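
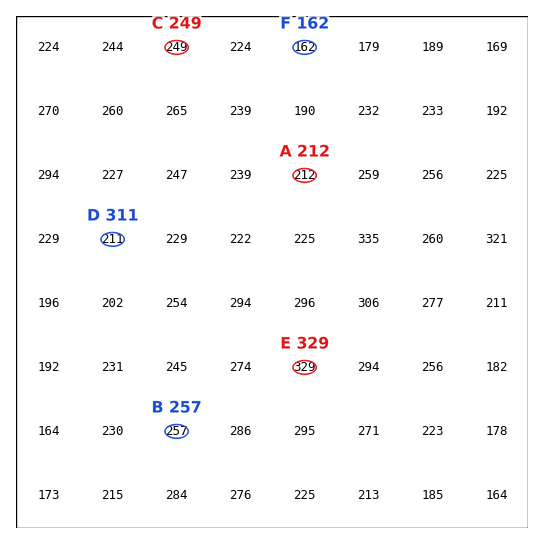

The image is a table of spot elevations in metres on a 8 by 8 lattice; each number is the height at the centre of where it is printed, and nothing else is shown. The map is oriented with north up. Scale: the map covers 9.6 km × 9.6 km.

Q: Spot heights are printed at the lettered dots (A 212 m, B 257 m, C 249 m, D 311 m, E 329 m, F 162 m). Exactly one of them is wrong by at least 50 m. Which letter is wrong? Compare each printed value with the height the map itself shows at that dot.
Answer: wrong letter D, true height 211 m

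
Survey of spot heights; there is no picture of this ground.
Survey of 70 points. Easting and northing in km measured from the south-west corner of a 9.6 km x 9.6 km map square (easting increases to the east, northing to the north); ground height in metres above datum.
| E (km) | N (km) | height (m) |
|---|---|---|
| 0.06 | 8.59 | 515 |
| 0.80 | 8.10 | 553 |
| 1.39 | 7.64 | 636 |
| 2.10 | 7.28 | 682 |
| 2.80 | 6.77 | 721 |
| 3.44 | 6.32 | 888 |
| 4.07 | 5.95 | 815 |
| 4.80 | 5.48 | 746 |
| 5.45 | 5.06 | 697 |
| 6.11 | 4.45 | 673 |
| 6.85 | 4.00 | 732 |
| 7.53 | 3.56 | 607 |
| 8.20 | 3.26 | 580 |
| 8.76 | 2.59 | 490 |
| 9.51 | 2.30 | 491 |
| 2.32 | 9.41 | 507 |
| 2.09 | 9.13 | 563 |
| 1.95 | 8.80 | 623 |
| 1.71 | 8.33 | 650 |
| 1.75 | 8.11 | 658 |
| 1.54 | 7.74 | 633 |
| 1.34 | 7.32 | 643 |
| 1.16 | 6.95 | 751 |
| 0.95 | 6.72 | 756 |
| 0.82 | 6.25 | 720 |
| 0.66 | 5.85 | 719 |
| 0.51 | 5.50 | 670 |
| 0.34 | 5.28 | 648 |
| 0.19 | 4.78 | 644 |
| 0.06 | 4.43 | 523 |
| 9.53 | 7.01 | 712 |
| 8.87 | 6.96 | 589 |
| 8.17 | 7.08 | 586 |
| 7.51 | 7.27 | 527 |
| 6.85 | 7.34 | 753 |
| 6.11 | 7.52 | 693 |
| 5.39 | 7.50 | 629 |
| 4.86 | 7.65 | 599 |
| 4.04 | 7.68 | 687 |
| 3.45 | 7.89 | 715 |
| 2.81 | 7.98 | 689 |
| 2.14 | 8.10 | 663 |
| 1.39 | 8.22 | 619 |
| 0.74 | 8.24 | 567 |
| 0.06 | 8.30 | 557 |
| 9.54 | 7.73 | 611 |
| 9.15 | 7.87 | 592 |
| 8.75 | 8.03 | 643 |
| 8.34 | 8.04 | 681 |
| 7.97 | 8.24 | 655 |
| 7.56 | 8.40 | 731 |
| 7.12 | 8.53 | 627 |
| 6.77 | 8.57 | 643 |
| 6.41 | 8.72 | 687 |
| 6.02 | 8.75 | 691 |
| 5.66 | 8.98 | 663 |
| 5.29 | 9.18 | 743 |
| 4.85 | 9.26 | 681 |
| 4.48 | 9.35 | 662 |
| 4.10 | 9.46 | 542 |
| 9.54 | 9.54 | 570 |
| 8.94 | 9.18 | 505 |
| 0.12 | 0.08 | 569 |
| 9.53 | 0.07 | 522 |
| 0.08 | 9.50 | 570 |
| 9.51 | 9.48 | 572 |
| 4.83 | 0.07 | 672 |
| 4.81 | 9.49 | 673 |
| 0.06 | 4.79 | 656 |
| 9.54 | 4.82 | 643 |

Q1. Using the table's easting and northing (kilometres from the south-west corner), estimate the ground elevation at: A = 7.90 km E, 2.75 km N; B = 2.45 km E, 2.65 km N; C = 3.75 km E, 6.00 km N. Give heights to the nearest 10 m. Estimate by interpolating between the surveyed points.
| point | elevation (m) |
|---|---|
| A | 610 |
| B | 690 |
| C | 810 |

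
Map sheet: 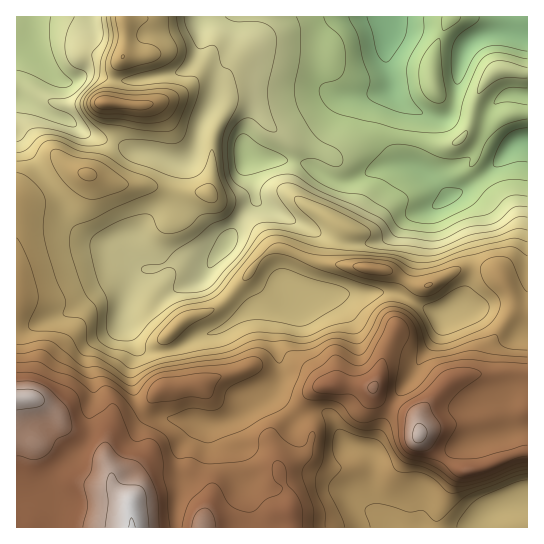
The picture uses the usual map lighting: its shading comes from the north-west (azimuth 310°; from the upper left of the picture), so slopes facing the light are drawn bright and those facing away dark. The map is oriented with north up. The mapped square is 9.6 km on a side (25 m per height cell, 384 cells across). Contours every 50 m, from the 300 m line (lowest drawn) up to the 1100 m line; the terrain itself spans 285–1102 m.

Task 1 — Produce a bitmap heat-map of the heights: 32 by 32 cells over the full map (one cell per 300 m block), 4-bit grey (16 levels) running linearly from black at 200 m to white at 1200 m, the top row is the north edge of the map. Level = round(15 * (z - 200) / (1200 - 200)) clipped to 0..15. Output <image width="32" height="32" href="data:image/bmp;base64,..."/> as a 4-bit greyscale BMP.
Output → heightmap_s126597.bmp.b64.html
<image width="32" height="32" href="data:image/bmp;base64,Qk12AgAAAAAAAHYAAAAoAAAAIAAAACAAAAABAAQAAAAAAAACAAATCwAAEwsAABAAAAAAAAAAAAAAABEREQAiIiIAMzMzAERERABVVVUAZmZmAHd3dwCIiIgAmZmZAKqqqgC7u7sAzMzMAN3d3QDu7u4A////AMzMzd3LvMu7zLqYiIiId3fMzM3dy7zLu8upmIiIiId3y8zN3cu7u7u7qZiJmJqYh8zMzdzLu7u7u6mZmZmry6nMy8zMy6qqq7upmZm7u7u7zMzMy7uqqqu6qZmazcu7u8zMvLuqqZmqqqqaq83Lu7vdzLu6qqqpmaqqq7vMy7u73cu7qru7qpmau7zLq8u7u8u6qpiqq6qpmru7y6q8u7uqqZh3eImZqpmquruqqrqqmZiHZnd3eImImZmrqYmZmYiIdmZoh3d3d3iIm6h3iJiYh3ZWZnh3d3d3d5qYd3iZmId2VWVmd3d3d3d4iId4mZiHZlVVVVd3d3d4iImYiJiId2ZVVVVVd3eIiZh3eIiYiHdmVVVVRWeHd3dmVVZ3h4h3ZmZmZVRWZmZ2ZEREVWaId3dmZmZlVVVmZVQzM0RViHd3d2ZndlVWZURDMyIzRId4iId2Z2VEVUQzMzIiMzN3iIh2ZlZkREREQzMiMzIjZ3d3ZmZmZDREREMzMzMzIlZlVmZmZmREREQzMzM0MyJVRWd4h2ZlRURDMzMyI0MzRFV5mZh2VVVEMzMiIzNDM0REaHd3dlVVRDMyIiMyNDNERFZ3dmZVVUQzMyIjMjREM0VWiIdlVVVEMzIiIzIjMzRFVoh3ZVVVRDMyESIyIiI0RVaId1VVVUQzMhEiMyIi"/>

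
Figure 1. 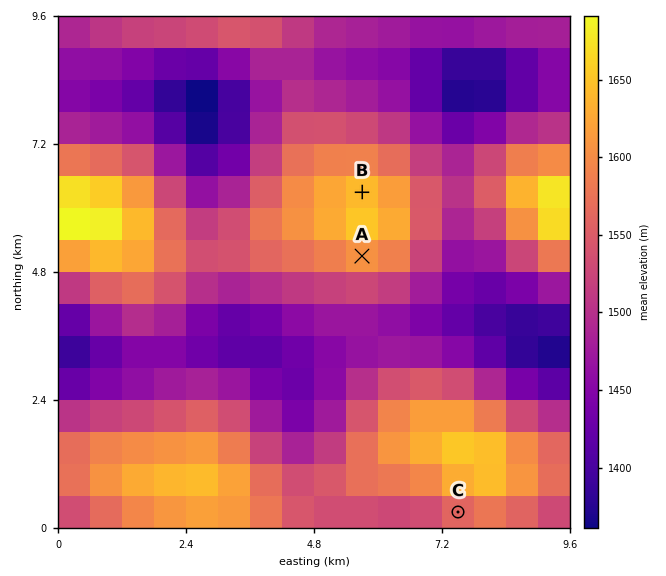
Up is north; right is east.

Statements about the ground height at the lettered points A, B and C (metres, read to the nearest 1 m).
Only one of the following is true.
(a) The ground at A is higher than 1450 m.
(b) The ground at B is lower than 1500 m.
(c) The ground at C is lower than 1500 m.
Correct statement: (a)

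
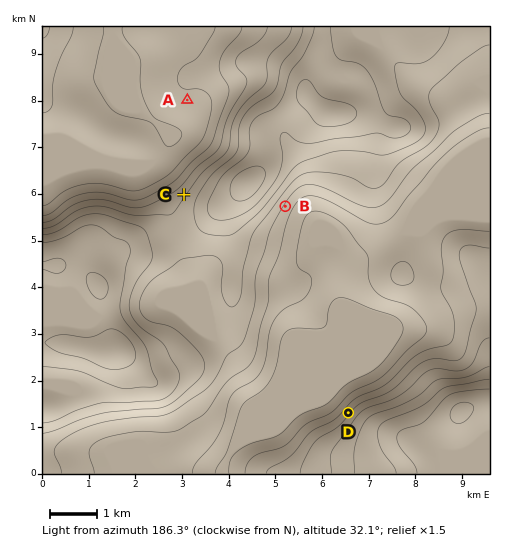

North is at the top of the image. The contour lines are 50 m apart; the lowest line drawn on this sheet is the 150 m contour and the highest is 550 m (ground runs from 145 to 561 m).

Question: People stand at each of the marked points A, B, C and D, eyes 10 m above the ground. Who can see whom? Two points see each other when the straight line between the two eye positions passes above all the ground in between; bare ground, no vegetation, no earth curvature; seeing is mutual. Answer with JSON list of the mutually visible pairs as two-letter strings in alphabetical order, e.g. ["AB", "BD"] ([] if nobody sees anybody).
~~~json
["AC", "BD"]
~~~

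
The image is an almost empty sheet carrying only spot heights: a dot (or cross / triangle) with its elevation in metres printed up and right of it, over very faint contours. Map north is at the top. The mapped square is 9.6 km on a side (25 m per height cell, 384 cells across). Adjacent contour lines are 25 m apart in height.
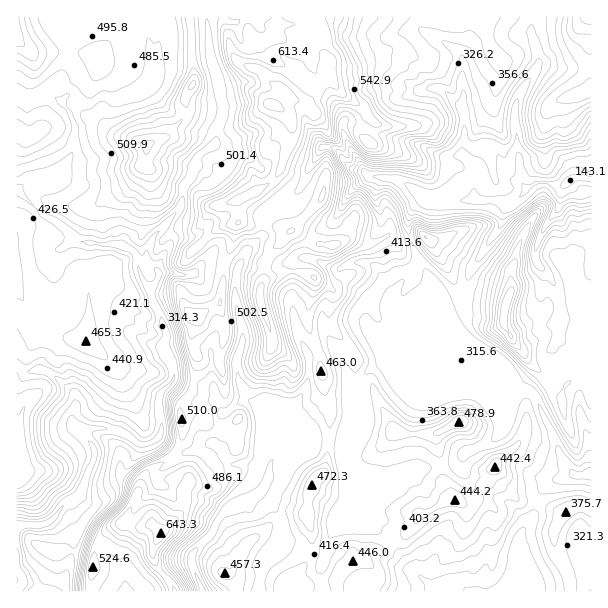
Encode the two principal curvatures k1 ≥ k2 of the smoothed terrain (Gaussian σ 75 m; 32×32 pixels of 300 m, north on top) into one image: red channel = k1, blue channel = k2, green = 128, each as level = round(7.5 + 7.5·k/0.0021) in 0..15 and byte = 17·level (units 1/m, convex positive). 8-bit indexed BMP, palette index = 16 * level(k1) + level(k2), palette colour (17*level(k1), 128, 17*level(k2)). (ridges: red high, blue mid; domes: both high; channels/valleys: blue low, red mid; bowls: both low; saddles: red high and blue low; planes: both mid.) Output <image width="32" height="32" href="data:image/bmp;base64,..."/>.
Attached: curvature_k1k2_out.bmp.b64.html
<image width="32" height="32" href="data:image/bmp;base64,Qk02CAAAAAAAADYEAAAoAAAAIAAAACAAAAABAAgAAAAAAAAEAAATCwAAEwsAAAABAAAAAAAAAIAAABGAAAAigAAAM4AAAESAAABVgAAAZoAAAHeAAACIgAAAmYAAAKqAAAC7gAAAzIAAAN2AAADugAAA/4AAAACAEQARgBEAIoARADOAEQBEgBEAVYARAGaAEQB3gBEAiIARAJmAEQCqgBEAu4ARAMyAEQDdgBEA7oARAP+AEQAAgCIAEYAiACKAIgAzgCIARIAiAFWAIgBmgCIAd4AiAIiAIgCZgCIAqoAiALuAIgDMgCIA3YAiAO6AIgD/gCIAAIAzABGAMwAigDMAM4AzAESAMwBVgDMAZoAzAHeAMwCIgDMAmYAzAKqAMwC7gDMAzIAzAN2AMwDugDMA/4AzAACARAARgEQAIoBEADOARABEgEQAVYBEAGaARAB3gEQAiIBEAJmARACqgEQAu4BEAMyARADdgEQA7oBEAP+ARAAAgFUAEYBVACKAVQAzgFUARIBVAFWAVQBmgFUAd4BVAIiAVQCZgFUAqoBVALuAVQDMgFUA3YBVAO6AVQD/gFUAAIBmABGAZgAigGYAM4BmAESAZgBVgGYAZoBmAHeAZgCIgGYAmYBmAKqAZgC7gGYAzIBmAN2AZgDugGYA/4BmAACAdwARgHcAIoB3ADOAdwBEgHcAVYB3AGaAdwB3gHcAiIB3AJmAdwCqgHcAu4B3AMyAdwDdgHcA7oB3AP+AdwAAgIgAEYCIACKAiAAzgIgARICIAFWAiABmgIgAd4CIAIiAiACZgIgAqoCIALuAiADMgIgA3YCIAO6AiAD/gIgAAICZABGAmQAigJkAM4CZAESAmQBVgJkAZoCZAHeAmQCIgJkAmYCZAKqAmQC7gJkAzICZAN2AmQDugJkA/4CZAACAqgARgKoAIoCqADOAqgBEgKoAVYCqAGaAqgB3gKoAiICqAJmAqgCqgKoAu4CqAMyAqgDdgKoA7oCqAP+AqgAAgLsAEYC7ACKAuwAzgLsARIC7AFWAuwBmgLsAd4C7AIiAuwCZgLsAqoC7ALuAuwDMgLsA3YC7AO6AuwD/gLsAAIDMABGAzAAigMwAM4DMAESAzABVgMwAZoDMAHeAzACIgMwAmYDMAKqAzAC7gMwAzIDMAN2AzADugMwA/4DMAACA3QARgN0AIoDdADOA3QBEgN0AVYDdAGaA3QB3gN0AiIDdAJmA3QCqgN0Au4DdAMyA3QDdgN0A7oDdAP+A3QAAgO4AEYDuACKA7gAzgO4ARIDuAFWA7gBmgO4Ad4DuAIiA7gCZgO4AqoDuALuA7gDMgO4A3YDuAO6A7gD/gO4AAID/ABGA/wAigP8AM4D/AESA/wBVgP8AZoD/AHeA/wCIgP8AmYD/AKqA/wC7gP8AzID/AN2A/wDugP8A/4D/AIOXcsXWhoZ098WQxqeEqJiWtoaXqIaGhnaGloaHdqeGk5eVkfiGdPbCYMa5p3WGl5WVuKeWdXaXh4eXhoaGt4a0yKeQ9oR09qRhkZe3lnWGtoSol6amhnanh5d1haiWhqCBloHm+bfI+ceSlJe4lZbXdIV2dqendZeXp4WEuJZ1hraBhYDF1riWxpZydXWVp8d0h4eHl7i2pqeXlpSm2Me4l4WAlmD3hYTHpraEhoaW15WGh4eGhpe4poaXhoWGl6nIyJOUtdXmlrmWl6aGdoXZx4WHh3Z2pnWWyKZ1hoSCp5aWpnHIkaTllIaFpoWHhoTEhpeXdna2ZITItYeHkrbHdXaFpLWBgJHWdYa4hYd3drZ1hri3xtd0pIKlqJTFpcdldYSVhaelofinlcmEd4aGt4V1x6aFtfrYlHXIgPiUt7eWc5eYp4PT54alo3R1hJe3dYXHdXaEk6SGhqSk15SGyKN0l5iXloDkhdaBlYW1lLeFppZ2h4eGhoeGg8anloSClpenqKi4kNW255DopueytpWmdYeHh4eHdnLmloeXl5aXqKeHh4Vw95XXgLb5o6SEt5WGh4eIh4WB5tZ1h4eHmJeYl4aGl3D3lteAtfdxppaWdYeHh4eGpNf4hIaGmJeHd4eXh5ejgfnH14D3pYKmpnR2h4eHh4aFtuZ0l4aYh3eHh4eHuIDG13XmkPhzY8a2lnV2h4d2loWW+ZOGloeHh4eImJiVgrKhhNaQ58W1+pO2pnZ2hpS2g5b3k4Onh5d2hpinuZOFo/mTtnG2pXORs4GDhqaB15eBhfeQppiHl4eVg4JylZSUtcWElIPHp8Xo6LW4svb4yJaA1/Kzp6iYlYOYmIaXpoGWprbZpKe4lYLHtrWx1YTX+MKj+JCmuIWmp6inloaopYHo58aFhHbXxMLG1pVjc4KBgnCz9aKVhYZ3doaWl7enkJV0t9imhKbooYKigIOVh4aol4GwYpWHhnWHh5a4yZdyloWVlNeWkvqAcIGk56WHhpeGlcmFlZiHhoWGdabIlZaDdnS4p8dwwJD5+NaSknOGhZSUtYSUp6iYhJe2uajIp4WFlZSWx5H3sNe1xNbJk6a3srbIuZSHmJaVl4WGh6XHloOmuKem2KRx56aWqLmSlsiAp7iXhIWFdYaFdXV1lfeVc4XIqJemtOalZIR0pIKWt4KTuLjHhpaGh5iIh3Z057VxpbWnhoa4l4Z2hoaWhJenp4CWhpeWqIaHiIiIdnXWgqP4poWHhsmXlZeXl5iEh6iopXSGlreWhoeIh4d3ddeC1pWGhoeHtnV2hoeHhYWGp4aEhpeXpnV3h4eHh4eF14K1lYWHh4emh4aXhoaXl4eXh4WGl6g="/>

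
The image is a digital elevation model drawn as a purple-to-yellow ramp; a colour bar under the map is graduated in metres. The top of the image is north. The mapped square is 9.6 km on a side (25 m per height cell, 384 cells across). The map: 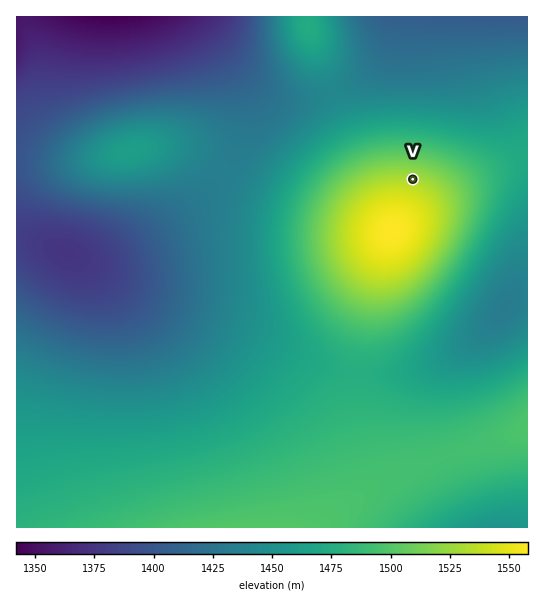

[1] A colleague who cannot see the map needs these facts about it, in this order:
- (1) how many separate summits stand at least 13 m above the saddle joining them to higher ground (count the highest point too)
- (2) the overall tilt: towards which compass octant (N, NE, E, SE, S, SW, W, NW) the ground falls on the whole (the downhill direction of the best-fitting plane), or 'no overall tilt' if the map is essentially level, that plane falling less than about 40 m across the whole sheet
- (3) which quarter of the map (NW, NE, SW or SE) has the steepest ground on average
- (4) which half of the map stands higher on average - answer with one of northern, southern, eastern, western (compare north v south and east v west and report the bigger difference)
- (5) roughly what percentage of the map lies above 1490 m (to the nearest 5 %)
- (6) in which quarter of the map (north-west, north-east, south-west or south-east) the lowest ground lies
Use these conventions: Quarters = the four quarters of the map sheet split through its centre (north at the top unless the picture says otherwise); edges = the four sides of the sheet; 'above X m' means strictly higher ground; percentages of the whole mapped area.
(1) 4 summits rise at least 13 m above their surroundings.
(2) On the whole the ground falls towards the north-west.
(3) The north-east quarter is the steepest part of the map.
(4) Taken as a whole, the eastern half is higher than the western.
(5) Roughly 20 % of the ground is higher than 1490 m.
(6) Look to the north-west quarter for the lowest ground.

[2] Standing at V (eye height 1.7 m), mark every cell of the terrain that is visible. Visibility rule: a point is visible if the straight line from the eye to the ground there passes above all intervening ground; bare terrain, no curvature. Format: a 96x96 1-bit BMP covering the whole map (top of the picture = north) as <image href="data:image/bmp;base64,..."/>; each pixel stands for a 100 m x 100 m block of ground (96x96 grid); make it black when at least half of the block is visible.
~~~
<image width="96" height="96" href="data:image/bmp;base64,Qk2+BAAAAAAAAD4AAAAoAAAAYAAAAGAAAAABAAEAAAAAAIAEAAATCwAAEwsAAAIAAAAAAAAA////AAAAAAAAAAAAAAAAAAAAAAAAAAAAAAAAAAAAAAAAAAAAAAAAAAAAAAAAAAAAAAAAAAAAAAAAAAAAAAAAAAAAAAAAAAAAAAAAAAAAAAAAAAAAAAAAAAAAAAAAAAAAAAAAAAAAAAAAAAAAAAAAAAAAAAAAAAAAAAAAAAAAAAAAAAAAAAAAAAAAAAAAAAAAAAAAAAAAAAAAAAAAAAAAAAAAAAAAAAAAAAAAAAAAAAAAAAAAAAAAAAAAAAAAAAAAAAAAAAAAAAAAAAAAAAAAAAAAAAAAAAAAAAAAAAAAAAAAAAAAAAAAAAAAAAAAAAAAAAAAAAAAAAAAAAAAAAAAAAAAAAAAAAAAAAAAAAAAAAAAAAAAAAAAAAAAAAAAAAAAAAAAAAAAAAAAAAAAAAAAAAAAAAAAAAAAAAAAAAAAAAAAAAAAAAAAAAAAAAAAAAAAAAAAAAAAAAAAAAAAAAAAAAAAAAAAAAAAAAAAAAAAAAAAAAAAAAAAAAAAAAAAAAAAAAAAAAAAAAAAAAAAAAAAAAAAAAAAAAAAAAAAAAAAAAAAAAAAAAAAAAAAAAAAAAAAAAAAAAAAAAAAAAAAAAAAAAAAAAAAAAAAAAAAAAAAAAAAAAAAAAAAAAAAAAAAAAAAAAAAAAAAAAAAAAAAAAAAAAAAAAAAAAAAAAAAAAAAAAAAAAAAAAAAAAAAAAAAAAAAAAAAAAAAAAAAAAAAAAAAAAAAAAAAAAAAAAAAAAAAAAAAAAAAAAAAAAAAAAAAAAAAAAAAAAAAAAAAAAAAAAAAAAAAAAAAAAAAAAAAAAAAAAAAAAAAAAAAAAAAAAAAAAAAAAAAAAAAAAAAAAAAAAAAAAAAAAAAAAAAAAAAAAAAAAAAAAAAAAAAAAAAAAAAAAAAAAAAAAAAAAAAAAAAAAAAAAAAAAAAAAAAAAAAAAAAAAAAAAAAAAAAAAAAAAAAAAAAAAAAAAAAAAAAAAAAAAAAAAAAAAAAAAAAAAAAAAAAAAAAAAAAAAAAAABAAAAAAAAAAAAAAADwAAAAAAAAAAAAAAH4AAAAAAAAAAAAAAH8AAAAAAAAAAAAAAD8AAAAAAAAAAAAAAD+AAAAAAAAAAAAAAB+AAMAAAAAAAAAAAAcAH8AAAAAAAAAAAAA//8AAAAAAAAAAAAB//8AAAAAAAAAAAAB//8AAAAAAAAAAAAB//8AAAAAAAAAAAAD//8AAAAAAAAAAAAD//8AAAAAAAAAAAAH//8AAAAAAAAAAAAP//8AAAAAAAAAAAAf//8AAAAAAAAAAAA///8AAAAAAAAAAAD///8AAAAAAAAAAAP///8AAAAAAAAB//////8AAAAAAAAP//////8AAAAAAAA///////8AAAAAAAD///////8AAAAAAAD///////8AAAAAAAB///////8AAAAAAAA///////8AAAAAAAA///////8AAAAAAAAf//////8AAAAAAAAP//////8AAAAAAAAP//////8AAAAAAAAH//////8AAAAAAAAH//////8AAAAAAAAD//////8="/>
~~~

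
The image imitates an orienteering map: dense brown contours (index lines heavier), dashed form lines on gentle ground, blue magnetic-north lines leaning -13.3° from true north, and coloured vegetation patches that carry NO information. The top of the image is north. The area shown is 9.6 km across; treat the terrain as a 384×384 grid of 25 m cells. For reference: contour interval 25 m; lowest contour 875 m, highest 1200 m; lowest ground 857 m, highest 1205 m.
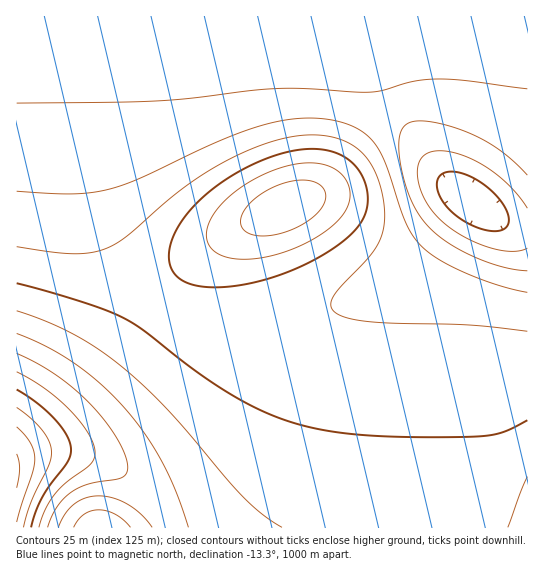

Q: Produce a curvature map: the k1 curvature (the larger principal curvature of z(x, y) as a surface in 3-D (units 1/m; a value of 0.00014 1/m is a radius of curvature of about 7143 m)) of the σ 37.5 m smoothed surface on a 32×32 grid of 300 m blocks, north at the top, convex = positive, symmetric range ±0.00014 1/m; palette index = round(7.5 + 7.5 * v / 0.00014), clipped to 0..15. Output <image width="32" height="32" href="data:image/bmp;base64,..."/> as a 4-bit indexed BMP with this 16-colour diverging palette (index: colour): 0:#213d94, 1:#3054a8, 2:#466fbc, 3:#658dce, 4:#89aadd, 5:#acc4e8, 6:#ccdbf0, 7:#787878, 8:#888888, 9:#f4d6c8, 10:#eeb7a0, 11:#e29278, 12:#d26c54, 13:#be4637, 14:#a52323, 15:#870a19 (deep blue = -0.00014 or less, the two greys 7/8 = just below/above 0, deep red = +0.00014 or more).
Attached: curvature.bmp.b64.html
<image width="32" height="32" href="data:image/bmp;base64,Qk12AgAAAAAAAHYAAAAoAAAAIAAAACAAAAABAAQAAAAAAAACAAATCwAAEwsAABAAAAAAAAAAlD0hAKhUMAC8b0YAzo1lAN2qiQDoxKwA8NvMAHh4eACIiIgAyNb0AKC37gB4kuIAVGzSADdGvgAjI6UAGQqHALQyIl3+mIiIiIiIiIiIiIjYQzbP+4iIiIiIiIiIiIiI/amu/9mIiIiIiIiIiIiIiP////2oiIiIiIiIiIiIiIj////aiIiIiIiIiIiIiIiIzd3LmIiIiIiIiIiIiIiIiKqqmYiIiIiIiIiIiIiIiIiZmZiIiIiIiIiIiIiIiIiImZmIiIiIiIiIiIiIiIiIiJmIiIiIh3d3d3d3eIiIiIiYiIiIh3d3d3d3d3d3iIiIiIiIiId3d3d3d3d3eIiIiIiIiIiIh3d3d3d3d4iIiJmIiIiIiIiIiIiId3iIiJqqiIiIiJmYiIiIiIiIiJq7u4iIiImZmZmYiIiIiJm8zLqIeIiJqru6qZiIiImr3duYh3d4iaq83cupmZmbzeyod4d3eIiave/+26mqve24ZmeHd3eImazf///szN7aZFVnh3d3iIiave///+7slkRFaYd3d3iIiZq97//+yXVUVpyHd3d4iIiJmaze7bqHZnvdiHd3d4iIiImavMzLqZrO3Ih3d3d4iIiImau7u7vN3cqIh3d3eIiIiJmZmqq7zMupiIh3d3eIiIiIiIiZq7qpiIiIh3d3iIiIiIiIiJmZiIiIiIh3d4iIiIh3d4iIiIiIiIiIh3eIiIiHd3iIiIiIiIiIiIiIiIiIiIiIiIiIiIiIiIiIiIiIiIiIiIiIiIiI"/>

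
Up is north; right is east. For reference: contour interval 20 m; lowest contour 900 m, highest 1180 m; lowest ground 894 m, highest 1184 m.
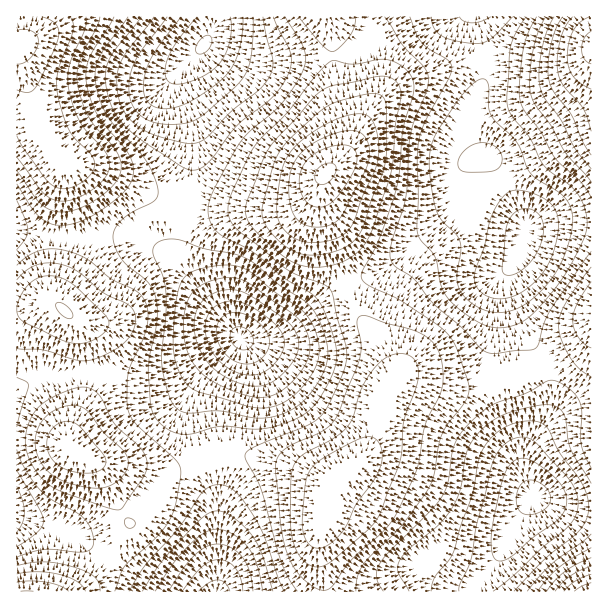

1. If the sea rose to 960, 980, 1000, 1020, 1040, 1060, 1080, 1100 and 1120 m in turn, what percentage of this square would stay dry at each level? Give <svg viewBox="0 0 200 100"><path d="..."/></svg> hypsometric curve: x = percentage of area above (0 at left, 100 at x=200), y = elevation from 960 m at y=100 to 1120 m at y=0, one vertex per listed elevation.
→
<svg viewBox="0 0 200 100"><path d="M187 100l-13-12-19-13-20-13-24-12-30-12-28-13-19-13-16-12"/></svg>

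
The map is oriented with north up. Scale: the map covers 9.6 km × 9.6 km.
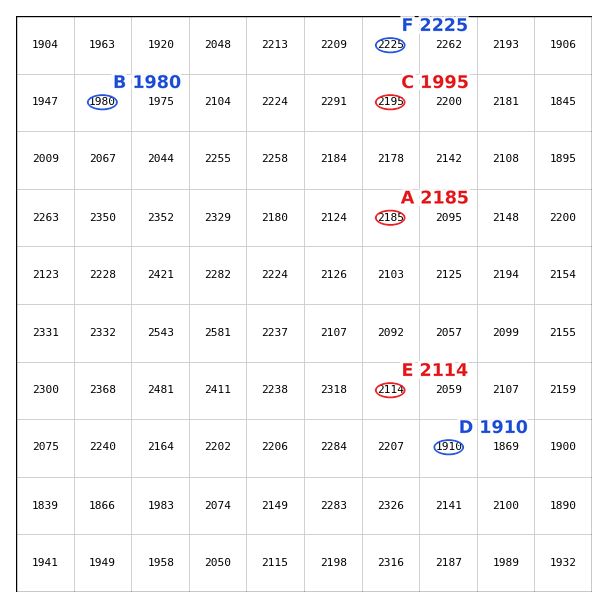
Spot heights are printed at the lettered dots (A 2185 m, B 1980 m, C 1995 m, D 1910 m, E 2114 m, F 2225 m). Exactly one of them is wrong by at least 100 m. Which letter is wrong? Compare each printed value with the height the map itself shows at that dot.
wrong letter C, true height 2195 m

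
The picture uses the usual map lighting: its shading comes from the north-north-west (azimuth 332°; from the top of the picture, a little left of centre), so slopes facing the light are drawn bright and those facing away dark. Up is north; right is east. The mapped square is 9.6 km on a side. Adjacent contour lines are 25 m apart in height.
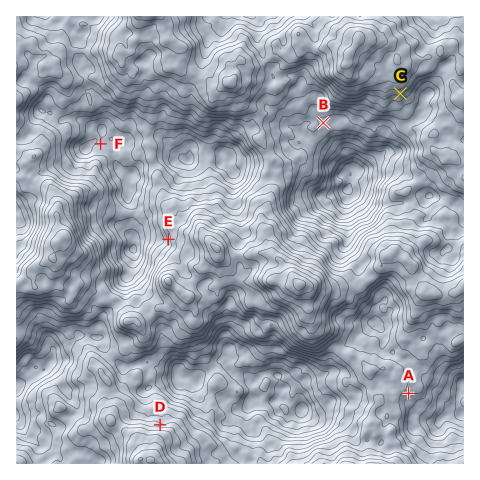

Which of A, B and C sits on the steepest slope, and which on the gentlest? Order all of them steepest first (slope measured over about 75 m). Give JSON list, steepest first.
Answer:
["C", "A", "B"]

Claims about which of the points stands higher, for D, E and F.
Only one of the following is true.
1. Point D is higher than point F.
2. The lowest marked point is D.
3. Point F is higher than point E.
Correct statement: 1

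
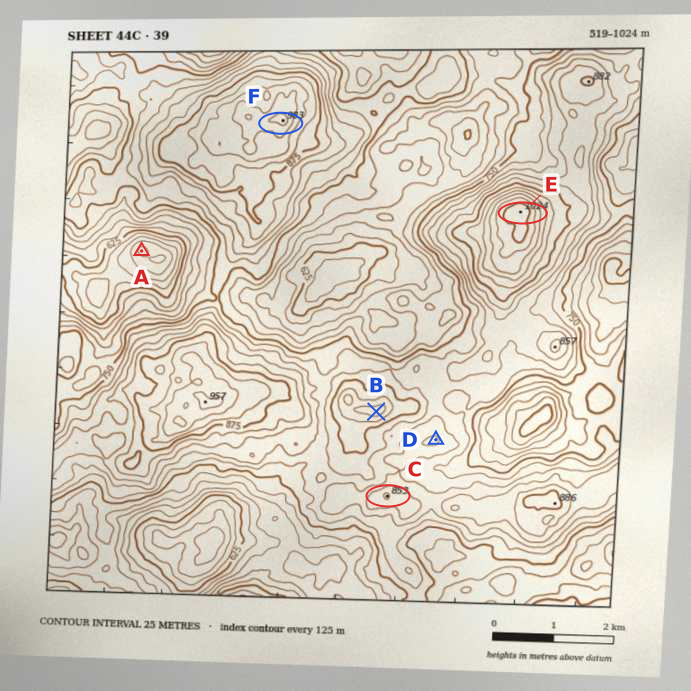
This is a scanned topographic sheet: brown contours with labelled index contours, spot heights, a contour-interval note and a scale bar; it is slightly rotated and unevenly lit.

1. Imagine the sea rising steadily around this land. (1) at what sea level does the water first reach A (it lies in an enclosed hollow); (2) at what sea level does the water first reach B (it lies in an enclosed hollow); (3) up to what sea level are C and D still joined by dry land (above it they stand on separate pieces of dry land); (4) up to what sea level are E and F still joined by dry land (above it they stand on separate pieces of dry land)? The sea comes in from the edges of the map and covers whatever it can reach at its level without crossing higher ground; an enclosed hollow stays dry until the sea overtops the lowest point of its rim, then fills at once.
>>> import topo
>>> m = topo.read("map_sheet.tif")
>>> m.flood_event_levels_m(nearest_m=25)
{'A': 625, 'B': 775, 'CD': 800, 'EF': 750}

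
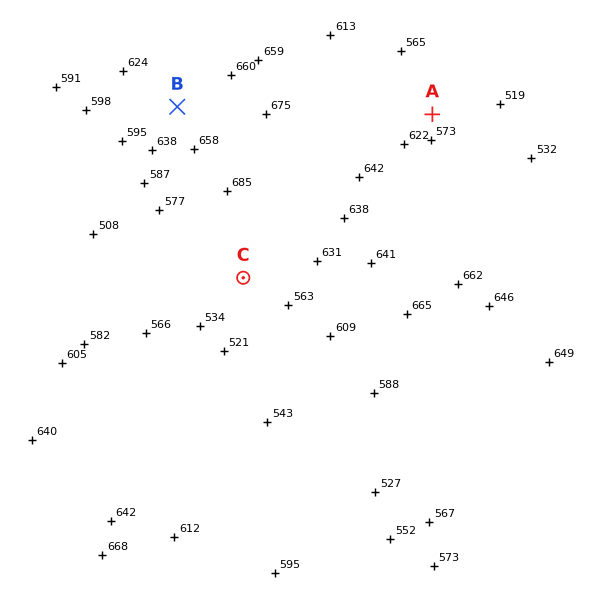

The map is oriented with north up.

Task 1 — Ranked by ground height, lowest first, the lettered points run A C B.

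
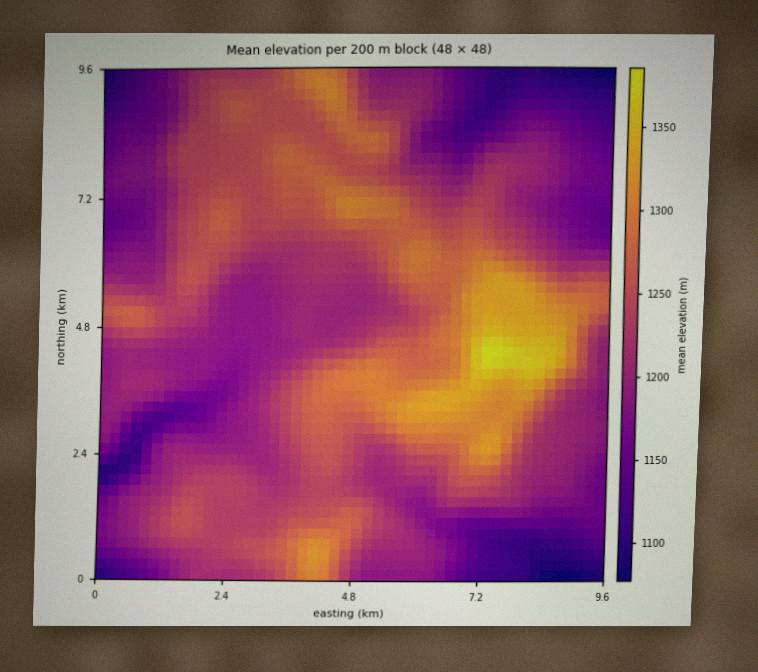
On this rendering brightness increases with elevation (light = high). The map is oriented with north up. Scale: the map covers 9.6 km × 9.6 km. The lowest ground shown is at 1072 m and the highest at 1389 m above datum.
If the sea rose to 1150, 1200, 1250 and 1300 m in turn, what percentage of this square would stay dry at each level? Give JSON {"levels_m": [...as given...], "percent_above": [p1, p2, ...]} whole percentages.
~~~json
{"levels_m": [1150, 1200, 1250, 1300], "percent_above": [89, 64, 32, 10]}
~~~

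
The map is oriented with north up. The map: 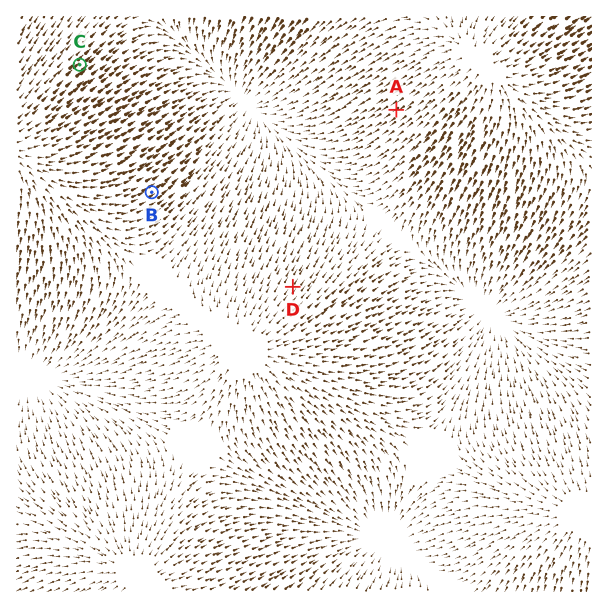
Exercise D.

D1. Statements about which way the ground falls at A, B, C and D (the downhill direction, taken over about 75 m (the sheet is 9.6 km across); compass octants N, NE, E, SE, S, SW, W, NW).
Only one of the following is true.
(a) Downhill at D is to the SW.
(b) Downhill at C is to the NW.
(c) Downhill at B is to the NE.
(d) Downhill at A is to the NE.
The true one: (c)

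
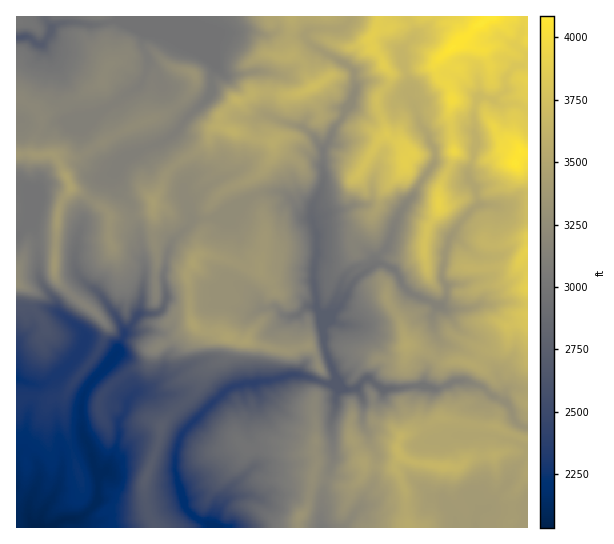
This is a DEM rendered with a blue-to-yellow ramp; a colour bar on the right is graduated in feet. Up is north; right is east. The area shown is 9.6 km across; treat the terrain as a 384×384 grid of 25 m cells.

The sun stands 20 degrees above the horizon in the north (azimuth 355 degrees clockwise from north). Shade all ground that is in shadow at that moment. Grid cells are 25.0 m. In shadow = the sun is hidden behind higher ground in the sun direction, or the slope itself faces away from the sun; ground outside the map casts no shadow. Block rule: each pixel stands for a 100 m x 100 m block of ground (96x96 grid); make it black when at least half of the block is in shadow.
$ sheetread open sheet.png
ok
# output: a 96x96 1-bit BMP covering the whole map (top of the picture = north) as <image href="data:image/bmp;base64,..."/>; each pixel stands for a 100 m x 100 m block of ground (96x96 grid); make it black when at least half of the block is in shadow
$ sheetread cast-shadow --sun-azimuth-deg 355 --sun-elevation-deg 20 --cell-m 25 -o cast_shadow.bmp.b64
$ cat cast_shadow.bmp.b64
<image width="96" height="96" href="data:image/bmp;base64,Qk2+BAAAAAAAAD4AAAAoAAAAYAAAAGAAAAABAAEAAAAAAIAEAAATCwAAEwsAAAIAAAAAAAAA////AAAAAAAAAAAAAQAAAAAAAAAAAAAAAcAAAAAAAAAAAAAAEAAAAAAAAAAAAAAAAAAAAAAAAAAAAAAAAAAAAAAAAAAAAAAAAAAAAAAAAAAAAAAAAAAAAAAAAAAAAAAAAAAAAAAAAAAAAAAAAAAAAAAAAAAAAAAAAAAAAAAAAAAAAAAAAAAAAAAAAAAAAAAAAAAAAAAAAAAAAAAAAAAAAAAAAAAAAAAAAAAAAAAAAAAAAAAAAAAAAAAAAAAAAAAAAAAAAAAAAAAAAAAAAAAAAAAAAAAAAAAAAAAAAAAAAAAAAAAAAAAAAAAAAAAAAAABAAAAAAAAAAAAAAAAwAAAAAAAAAAAAAAA4AAAAAAAAAAAAAAAMAAAAAAAAAAAAAAAGAAAAAAAAAAAAAAACAAAAAAAAAAAAAAAAAAAAAYAAAAAAAAAA/wAQw/3gQAAAAAAAf/54f///wAAAABgAP//wOAI/gAAAABwAf//gHAAOAAAAAD////+AAAAAAAAAEH////+AAAAAAAAAOP7///mAAAAAAAAAOAI//wAAAAAAAAAA/AAH4AAAAAAAAAAD/AAAAAAAAAAAAAAH+gAAAAAAAAAAAAAP8gAAAAAAAAAAAAAfwwAAAAAAAAAAAAA/hgAAAAAAAAAAABx/DLgAAA4AAAAAAD/8DJgAAAAAAAAAAD/4GAAAAAAAAADAAD7wAAAAAAAAAAPAADDgAAAAAAAAAAcAAADAgAAAAAAAAAMAAAAAAAAAAAAAAAAQAAAAAAAAAAAAAAAAAAAAAAAAAAAAAAAAAAAAAAAAAAAAAIAAAAAAAAAAAAAAAAAAAAAAAAAAAAAAAAAAAAAAAAAAAAAAAAAAAAAAAAAAAAAAAAAAAAAAAAAAAAAAAAAAAAAAAAAAAAAAAAAAAAAAAAAAAAAAAAAgAAAAAAAAAAAAAABwAAAAAAAAAAAAAAAwAAAAAAAAAAAAAAAAAAAAAAAAAAAAQDAAAAAAAAAAAAAA8fgAAAAAAAAAAAAAwfgAAAAAAAAAAAAAwHgAAAAAAAAAAAAAAHwAAAAAAAAAAAAAAAwAAAAAAAAAAAAAAAYAAAAAAAAAAAAAAAIAACYAAAAAAAAAAAMMAAAAAAAAAAAAAAAIAAAAAAAAAAAAAAAAAAAAAAAAAAAAAAAAAAAAAAAAAAAAAAAAAAAAAAAAAAAAAAAAAAAAAAAAAABgAAAAAAAAAAAAAAAMAAAAAAAAAAAAAAAEAAAAAAAAAAAAAAAAAAAAAAAAAAAAAAAAAAAAAAAAAAAAAAADAAAAAAAAAAAAAAAAAAAAAAAAAAAAAAAAAAAAAAAAAAAAAAAAAAAAAAAAAAAAAAAAAAAAAAAAAAAAAAAAAAAAAAAAAAAAAAAAAAAAAAAAAAAAAAAAcAAAAAAAAAAAAAABsAAAAAAAAAAAAAADkAAAAAAAAAAAAAAEgAAAAAAAAAAAAAAAAAAAAAYAAAAAAAAAAAAAADwAAAAAAAAAAAAAADgAAAAAAAAAAAAAAABAAAAAAAAAAAAAAAB/wAAAAAAAAAAAAA="/>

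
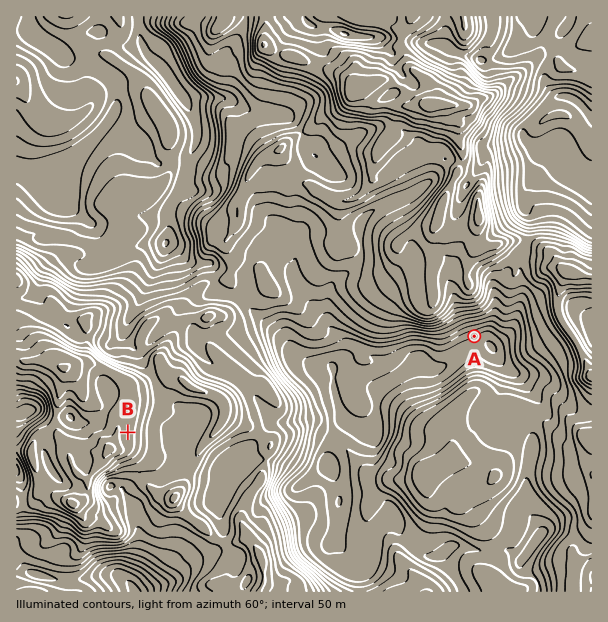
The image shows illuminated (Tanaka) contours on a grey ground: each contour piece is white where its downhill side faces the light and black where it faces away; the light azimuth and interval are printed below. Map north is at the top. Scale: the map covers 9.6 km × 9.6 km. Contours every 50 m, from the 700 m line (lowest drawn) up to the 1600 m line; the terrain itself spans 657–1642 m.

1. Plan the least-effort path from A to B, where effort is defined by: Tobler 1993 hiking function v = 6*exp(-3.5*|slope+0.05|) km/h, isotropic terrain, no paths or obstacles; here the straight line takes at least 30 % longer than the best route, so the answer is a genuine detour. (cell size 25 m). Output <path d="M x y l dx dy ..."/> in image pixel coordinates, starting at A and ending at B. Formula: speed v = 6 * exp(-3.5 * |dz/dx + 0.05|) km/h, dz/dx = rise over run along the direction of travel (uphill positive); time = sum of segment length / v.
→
<path d="M474 336l-30 15-7 0-15-7-47 0-48-24-25 0-15-8-39 0-15-7-23 0-18 9-18 18-3 1-19 20-2 3 0 42-12 24-10 10"/>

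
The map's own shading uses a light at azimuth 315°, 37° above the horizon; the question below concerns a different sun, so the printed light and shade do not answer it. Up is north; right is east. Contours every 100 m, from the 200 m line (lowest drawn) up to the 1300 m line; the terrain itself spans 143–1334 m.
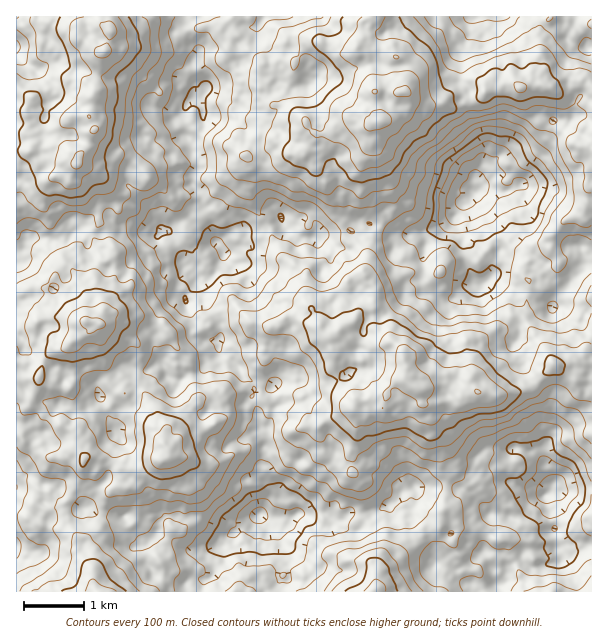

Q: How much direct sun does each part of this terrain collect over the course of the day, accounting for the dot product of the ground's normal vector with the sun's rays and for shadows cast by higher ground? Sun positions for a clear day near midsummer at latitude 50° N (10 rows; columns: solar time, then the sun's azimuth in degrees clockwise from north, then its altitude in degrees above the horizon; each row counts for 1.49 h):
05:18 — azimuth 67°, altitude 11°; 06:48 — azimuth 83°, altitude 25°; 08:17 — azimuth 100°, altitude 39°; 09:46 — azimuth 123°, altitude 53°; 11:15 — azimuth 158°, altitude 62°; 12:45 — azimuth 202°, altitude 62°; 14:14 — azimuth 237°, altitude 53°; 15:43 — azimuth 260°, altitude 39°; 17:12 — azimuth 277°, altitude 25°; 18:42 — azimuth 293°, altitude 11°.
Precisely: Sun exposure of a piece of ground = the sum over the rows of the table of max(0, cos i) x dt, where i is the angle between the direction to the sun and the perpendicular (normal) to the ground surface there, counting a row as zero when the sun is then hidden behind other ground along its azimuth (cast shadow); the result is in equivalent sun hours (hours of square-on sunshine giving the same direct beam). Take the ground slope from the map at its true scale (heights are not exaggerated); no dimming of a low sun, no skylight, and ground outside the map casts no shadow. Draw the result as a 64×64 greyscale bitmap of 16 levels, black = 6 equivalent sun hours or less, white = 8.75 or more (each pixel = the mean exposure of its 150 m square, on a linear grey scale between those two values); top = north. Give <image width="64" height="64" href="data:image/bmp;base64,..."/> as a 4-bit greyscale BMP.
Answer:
<image width="64" height="64" href="data:image/bmp;base64,Qk12CAAAAAAAAHYAAAAoAAAAQAAAAEAAAAABAAQAAAAAAAAIAAATCwAAEwsAABAAAAAAAAAAAAAAABEREQAiIiIAMzMzAERERABVVVUAZmZmAHd3dwCIiIgAmZmZAKqqqgC7u7sAzMzMAN3d3QDu7u4A////AISZdDrFAFM1vcuXd829qFd4UmQ6ypZFeJzepoZVImqolzV4qcl6iJju7durrd3d3MqFAmmnd2ab3+/e3NdiKJl3VJu6uZmJnv7O3LiWjO2oray7urmZq4zv7c7sq3EUeZqmi7l3hlre3aqKl3mWaIm93cuLlqvMzf7L3v7u3cp2vuy8yqZVeavcvLhlJFZjitqJdAA2q+7u/eu+/t3IvtrN7czuzc3u3O7t7dqKiHeJvFAAACac7u/t/c7u7aru7t7u7bverf/93+3dypVEVxFFeJlmaJvP/t//2s3LZI7t3v7NqZnM3+7czu3KpUaagSfK3uuHq5ze/tuLibqbyt2u/+6qvuuu7d3d7cuYdrzHaLzt7cu8vN/92qveqENGenzt7rzu287c3Lq8zJmnvdyr3u7u26yHnMzd7+pzBSMkme/czv7d3OzLrdvMuJrd27rbqs7eqYi83e/vyYIjEBe7zM3u/c7t3c7/7dzKvN26vdy9zNuric3u/9t7eLiYVdze7t3src7t3e/+3Jmt26ze3e7s27y73//czN2pqLhX7d3szezN7ty83u7cqqzKzd7+7t7rvbzP/t3O7berqGje3u7e7buqze7tu5yqrbzt3u7v7cvdu9/tu+65Z8qpiN7rve2mZUmb7biJiHqrm/7u3u/92tys3e3M7FR72aqa7t3s3aYwmpzMys3baYud7+7f7dzLu6y83d3drMy4iprt3e/sqnnMu82a3tzau4ze7s3M26q6ru7su7uqzMt4au/u3bvbvMq7uou83Mu8qXvd3d7d27ve7e25qYrL3aqa7v66ys3u25pSebisrLzb2rzN3v7e7e7/66iImqusvb7v7d39zN7rqlWu/uyqzMuqqarO//7u7v7tyqmYmZzMzv7u3e7Iz/7HIlzu7cq83u3JuYvO7t7u28/+/sy5rM7u3f7u3Lzu7qiKNVnKaNupqb3KYjed7u7O7ey2Wd7M3f7t7eu+3P7KmoyTEAI57d7cu+6puYrv3M7s24RnjOzO7tzMzv/t66zKze62MUzt3ezb393JmL6lmsupZoiK3u7uy7zLy97d7u3M7al4re7O7dzf/u3LzLuneZdXq7mrru6Kvd3d7d3u3u3qqIrd3e7u3u/svuy8uEmqmHhnypV5va7bvP3Nzd7O7pZnqt7u/u3e//7tzpYEmr3bzbq7mJma3uuI3u7c283Nm828ze7u7d7u7cyHQAAEhnq87cyHaZnN7bvf/rzc3bNZm6zd/e7N3bnf24dhVpQDElvdx0J4mqm92oeZvby6MSeZ3Mupi9zJqqvdxTaJdDABJr3JYVnbyrunh2mnmWkTVEjMpEapvO3Myc/JQ3qZh1NIqc2Zqs7tzKY3p3mZpnm5eLyXmbzbq927vLlVdb3LMiSd7u3cvc7u3bq5iMy5zMt1d3VHqJq2Wu7uuLve79dWFXzv/uqJV439y7mpuImrvLlTV4Z6mHRWvv2Jzt7+zayYne7v/aU0it/bmstliavN36Q4l6u7uYRZy4aNy828vMyr7u/v2MqJzLy+/LiKzN3th6vMzshryHNZV7uJqrzO3sne7u7u7sqa3Lvdycze7tl5m6qrVpWqd4iIjLmKet3rzM3vy83tu7y83LdnZa3vtavLuqd4R5ztmqvKq3NYqp3bve7MvM3e/Izsp5ebmryqy7uctI3OzNzNzdzMYAITV4tzrt3Nvc7t29/d3dzcq9zNzK133d3e/+3u/u2SAAAiVAA57czNzuzNzd3d3N3dzd3czGrO7t/+7v7u7YIwAAIlMQmt797tu4vu7e3M3LzMzdzZrK3czd3O7e7cdFIEMzQ1Aonf7/yYvM3u/c3NrM3c3cq5q5rN3M7M7sxkaUBEMhEgKc7u7tu8vN29q+p2u9zey5rMqszd7e7dzIZ5hTh0MhQ5393O3u7e26zcyYq6ve7sve7ey9ze3c3dqHqoSaeYdnrO7tnO7e28y7i7vIWO7t7u3e3N7d3evdypeahnmqiIrN7+7s7ty83rV86plozv3u7u7M7u7My8zLmJqmaqqJms7u7tu+7MzMeL2jSHnM7e3O7O3d3v7czLuoeqh5qKuL3+zO3YWdzaibuoSHetud3rq97u7e/t3MqZlomnqnmrve7uzNu97LvLrKh7gDjKzcvf/v7u7+7du8zIiYipec65u77c7uzbrM2oeMtwBYq9zM383u7f7d3dzMlne5mK/srM39u+/uqru4q5mXY2vN3c26rM3t3t7t3MmYZ6uq3cvau+7He6zKypq9uImYea3fuVKKy7vczu3t3LqXiZzMvO3L7quK3926vbyqmVeLzd3XM2ZmrO3f/bu6rNqpmru97LyK7dqty7zMvMvMQ3rN7Kl2RFR77u7auVrJvu7d3dzO51ac7MqJzN3bvNyXmc3rzsqHiYiau7q7uq3O7cvtmd/lZ6uqne3u3d3M3anLze3uvMvtx3eGaLyIeIrKicyYvKG+7L7e7c3c3Nybm+27ze69zN7uzO3LuWITdZqqvJdUB67u3d7t7d3d3bpr/+y8283N3u/+7bqWd1MgFGmseWE7ndzN7bzsy6u9zJ3u2qzd3d7bzuy5uGWLupY0aFNmjMzMvc3c39u7uq3c3+/cqr3LqXiMymd2Zq3aunaKubre3u7szd3tqJq8zN7+/c7LhkMUm93uyplEmWirpovMzd3bzdyXu7g2iszd2bvf/sUTMRS6nP7dlFm6m7piaazu3K"/>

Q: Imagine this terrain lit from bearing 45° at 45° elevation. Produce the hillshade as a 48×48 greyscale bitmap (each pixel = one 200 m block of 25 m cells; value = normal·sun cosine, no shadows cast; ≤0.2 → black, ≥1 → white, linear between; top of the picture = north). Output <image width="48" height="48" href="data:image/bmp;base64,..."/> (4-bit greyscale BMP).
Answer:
<image width="48" height="48" href="data:image/bmp;base64,Qk32BAAAAAAAAHYAAAAoAAAAMAAAADAAAAABAAQAAAAAAIAEAAATCwAAEwsAABAAAAAAAAAAAAAAABEREQAiIiIAMzMzAERERABVVVUAZmZmAHd3dwCIiIgAmZmZAKqqqgC7u7sAzMzMAN3d3QDu7u4A////AImqmK7u7sq6qrzLmJd5md7u7cmah5vNyqqpd87u7KvMurzLqZiIaN7u26m7iLzMqamGWM7uybzdy7zMuYZmeu7cuIq5ebzbh3Zkat7tqry8zMzcp2ebq97bh5uneazJeCRVe83Kqpqaq7zLl4u7us3LmKqYq73IVUd4rMzKmZqpmr3JiJqqmry6mau8zN3HVIiZu6qXeIhniJp1d1Z3ebupibzLvN7IZGiZqWZVZkM2d3Y1ZCRDNqqqicypve7IZUeIhVd3dDRoiJdmQSMRSJqoaKqb3cynMUVmU3mIYzZ5mamFIjMkiql0Roq8ypmDADNGRpqpU1eby5mENURYqphSNpvLq7pRADWIac3JRJvN3MqVVUZ3iIcxNoq6vLhBAImXi922Na3cu8uENFdkVlQRNoiIh2ZCIZlnrNyDN73cqbuERndCRUMjZ3ZDM1ZDI4eLvMp1at7bu7qHd4dDZlZVd3QhJGUyNHiqm7lnjO26vMuYd4ZFmYlliXVEVlRDNYiHm7d5veubzduZeIVYqqhYu5iay5dUR3iau4arzdqsztqIiGR6qYZ7y6rO7bhVinmph1e7vKi9zaZnZTN5mWad3Lve7aZ5u6l1RWeYmojNymR3ZCN5mFW97czu3Jasy5dWdleIuovct0RmZCWap2nf7bzd24nNy3aHZXmauq7rlSNndUi7qZzv7Lzdypvcu1eWWLy8zO/blDealou7u73+7czcy83bqWiYi83d3v7KhYupiKy7u97u7dzLu83Idomamr3t3u26eMyYiby7qt7tzM3JmquXZaqqms3d7dzKitt4isyqm+7Lqc25d4qYdpmJq8zO7ty5rLl3ityIre3Mq8uIVZqYmnd6u7vO7duJy4dWnNypre3MrNuYdpl6u2iau6ve7cqLyGdYzcuYre3Mveyqh4eLuXh5uqve3aibhXdr26horMu7zty6mZeZZGRZqIu7qoeZZoV8p4VImZmaztuqq6ZnVFRoVImZmGeYd1SaVFE2ZneJvdypm6VXZmVkFHaahWm5dTWEAgBFRWabzMuYm5VWVWVCR2eqZqy3QzZRAQN1RVeruqqXioRCJERWeIq5i8umQ0ZTMjiERViqupl1dzAAJEZ2eby6zsu4Q1d1NHl0RWmaqYdlUwAANniHnLvN7c3GNHqFWJhkRYmYdlVVMhERRomZqprNzN2lR5qHh3dkRpmGVVVDEQA0eZqYdpvMzdyZd5mIZol0V4h3d1UxEAR3iJqXeL3M3cu6ZXeHaLpmeKqZh2URECdmeJqpiLzMyqu4VXZ4m7h5ibqau6dDIDQ1iKu5d7zLmbuoVWZ6vKiIaKms3clmRGVqqcyoeLy6isqHQ1aamqdlWbvd3cmJibrNusqHd3iJiqmWNXeZiYQkerrN3tuqvMzdzWV2Q2iZmqqmR4ipiVE1eprd7uuqvLzu7hN0JYqrzMuWWJqoh0aIm7ze/tzLqqzu3CVkWZnN3cqGeauomZuom83e/t3Lqazcp0VmeXre7LuYmbu6urpmia3u7e3LqJq7lQ=="/>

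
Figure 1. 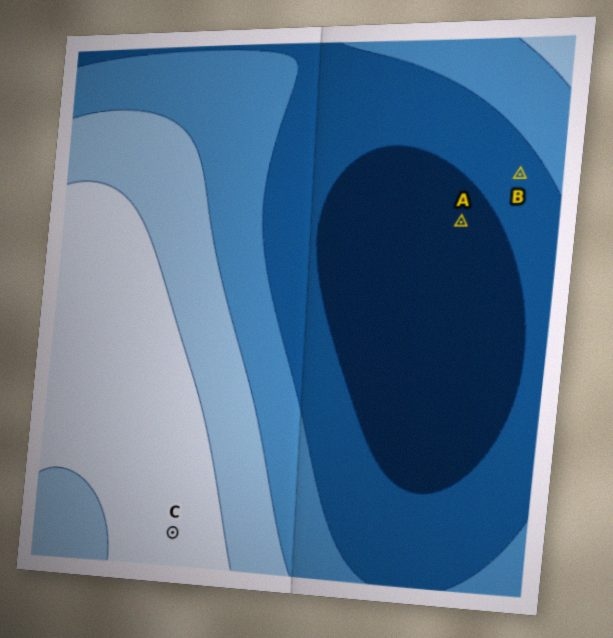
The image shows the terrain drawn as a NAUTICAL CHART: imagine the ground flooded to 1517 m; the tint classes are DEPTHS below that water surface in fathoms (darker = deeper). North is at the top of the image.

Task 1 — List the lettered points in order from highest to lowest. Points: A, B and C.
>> C B A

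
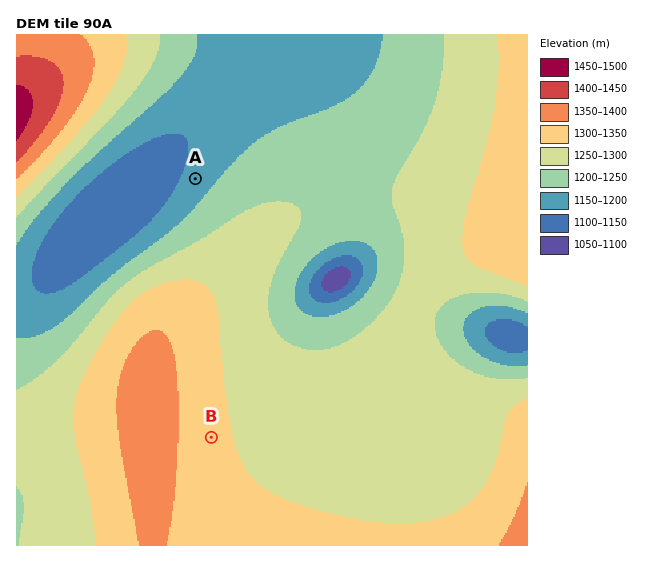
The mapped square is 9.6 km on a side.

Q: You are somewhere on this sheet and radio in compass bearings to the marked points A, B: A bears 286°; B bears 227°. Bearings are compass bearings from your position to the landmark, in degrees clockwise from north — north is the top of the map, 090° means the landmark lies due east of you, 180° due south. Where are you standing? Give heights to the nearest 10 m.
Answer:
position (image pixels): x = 420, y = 243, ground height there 1270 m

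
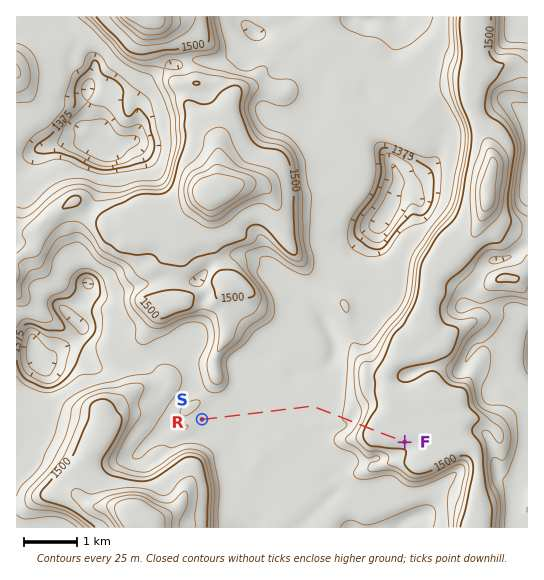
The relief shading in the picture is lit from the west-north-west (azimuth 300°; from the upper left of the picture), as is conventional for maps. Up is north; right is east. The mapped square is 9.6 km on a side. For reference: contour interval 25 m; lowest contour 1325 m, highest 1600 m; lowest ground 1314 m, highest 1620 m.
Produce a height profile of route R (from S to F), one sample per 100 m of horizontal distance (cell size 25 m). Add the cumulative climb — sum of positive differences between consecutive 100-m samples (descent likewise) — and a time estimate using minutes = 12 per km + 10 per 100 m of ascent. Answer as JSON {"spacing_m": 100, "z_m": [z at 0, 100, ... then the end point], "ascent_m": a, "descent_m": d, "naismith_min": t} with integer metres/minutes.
{"spacing_m": 100, "z_m": [1419, 1417, 1417, 1416, 1416, 1416, 1415, 1415, 1415, 1415, 1415, 1415, 1416, 1416, 1417, 1417, 1417, 1417, 1416, 1416, 1416, 1416, 1416, 1416, 1417, 1418, 1421, 1426, 1428, 1432, 1452, 1484, 1509, 1516, 1517, 1517, 1517, 1517, 1516, 1513, 1511], "ascent_m": 103, "descent_m": 11, "naismith_min": 58}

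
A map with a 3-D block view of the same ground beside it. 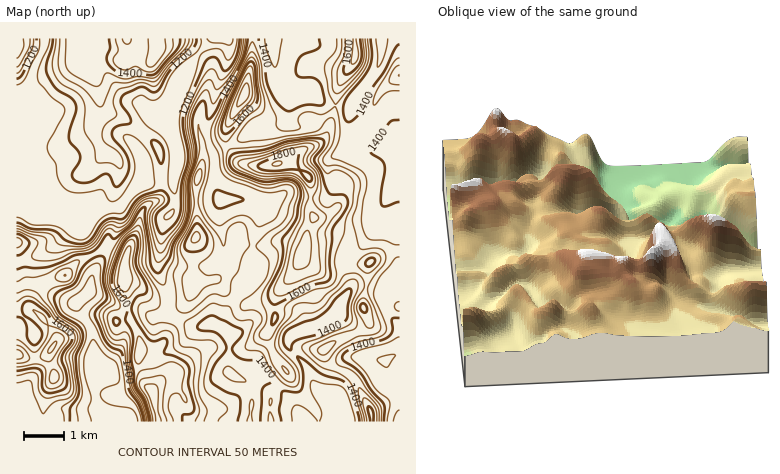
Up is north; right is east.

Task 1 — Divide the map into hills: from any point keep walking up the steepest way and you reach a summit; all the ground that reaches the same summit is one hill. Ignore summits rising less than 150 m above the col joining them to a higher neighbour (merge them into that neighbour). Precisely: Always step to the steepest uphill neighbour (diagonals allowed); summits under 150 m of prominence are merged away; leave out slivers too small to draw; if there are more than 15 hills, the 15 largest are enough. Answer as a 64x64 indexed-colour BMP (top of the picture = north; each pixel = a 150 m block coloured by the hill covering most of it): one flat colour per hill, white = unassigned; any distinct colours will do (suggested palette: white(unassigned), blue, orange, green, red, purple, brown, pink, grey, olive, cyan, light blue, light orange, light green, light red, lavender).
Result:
<image width="64" height="64" href="data:image/bmp;base64,Qk12CAAAAAAAAHYAAAAoAAAAQAAAAEAAAAABAAQAAAAAAAAIAAATCwAAEwsAABAAAAAAAAAA////ALR3HwAOf/8ALKAsACgn1gC9Z5QAS1aMAMJ34wB/f38AIr28AM++FwDox64AeLv/AIrfmACWmP8A1bDFAFVVVVVVVVVTMzMzMzMzMzMzMzMxEREREREREYiIiIiIVVVVVVVVVTMzMzMzMzMzMzMzMzERERERERERiIiIiIhVVVVVVVVVMzMzMzMzMzMzMzMzMRERERERERGIiIiIiFVVVVVVVVMzMzMzMzMzMzMzMzMxERERERERGIiIiIiIVVVVVVVVUzMzMzMzMzMzMzMzMzEREREREREYiIiIiIhVVVVVVVVTMzMzMzMzMzMzMzMzMRERERERERiIiIiIiFVVVVVVVVMzMzMzMzMzMzMzMzMRERERERERGIiIiIiIVVVVVVVVUzMzMzMzMzMzMzMzEREREREREREYiIiIiIFVVVVVVVVVMzMzMzMzMzMzMzERERERERERERiIiIiIEVVVVVVVVVMzMzMzMzMzMzMzMREREREREREREYiIiIgRVVVVVVVVUzMzMzMzMzMzMzMxERERERERERERGIiBERFVVVVVVVVTMzMzMzMzMzMzMzEREREREREREREREREREVVVVVVVVVMzMzMzMzMzMzMzMxERERERERERERERERERVVVVVVVVUzMzMzMzMzMzMzMzERERERERERERERERERFVVVVVVVVTMzMzMzMzMzMzMzMREREREREREREREREREVVVVVVVVTMzMzMzMzMzMzMzERERERERERERERERERERVVVVVVVVMzMzMzMzMzNEREQRERERERERERERERERERFVVVVVVVMzMzMzMzMzREREREEREREREREREREREREREVVVVVVVUzMzMzMzMzREREREQRERERERERERERERERERVVVVVVUzMzMzMzMzNEREREREERERERERERERERERERFVVVVVVVMzMzMzMzM0REREREQREREREREREREREREREVVVVVVVVTMzMzMzMzREREREREERERERERERERERERERVVVVVVVVMzMzMzMzNERERERERBERERERERERERERERFVVVVVVVVTMzMzMzNEREREREREQREREREREREREREREVVVVVVVVVMzMzMzM0REREREREREERERERERERERERERVVVVVVVVUzMzMzMzREREREREREQRERERERERERERERFVVVVVVVVVMzMzMzNEREREREREQREREREREREREREREREVVVVVVVEzMzMzM0RERERERERBEREREREREREREREREREVVVVVURMzMzMzREREREREREERERERERERERERERERERFVVVURETMzMzNEREREREREQRERERERERERERERERERERVVVRERMzMzM0REREREREREEREREREREREREREREREREVVRERETMzMzREREREREREQRERERERERERERERERERERFVERERMzMzM0RERERERERBEREREREREREREREREREREREREREzMzMzREREREREREQRERERERERERERERERERESIhERETMzMzNERERERERERBERERERERERERERERERIiIiIhERMzMzMzREREREREREERERERERERERERERERIiIiIiIiIjMzMzM0REREREREEREREREREREREREREREiIiIiIiIiIzMzMzREREQRERERERERERERERERERERESIiIiIiIiIiMzMzRERERBERERERERERERERERERERESIiIiIiIiIiIjMzNERERBERERERERERERERERERERERIiIiIiIiIiIiIiIkREREERERERERERERERERERERERIiIiIiIiIiIiIiIiJEREQRERERERERERERERERERERIiIiIiIiIiIiIiIiIkRERBERERERERERERERERERERIiIiIiIiIiIiIiIiIiREREEREREREREREREREREREREiIiIiIiIiIiIiIiIiJEREQRERERERERERERERERERESIiIiIiIiIiIiIiIiIkRERGERERERERERERERERERERIiIiIiIiIiIiIiIiIiRERGZmEREREREREREREREREREiIiIiIiIiIiIiIiIiREREZmZmERERERERERERERERESIiIiIiIiIiIiIiIiJERERmZmZhERERERERERERERERIiIiIiIiIiIiIiIiIkRERGZmZmZmYREREREREREREREiIiIiIiIiIiIiIiIiREREZmZmZmZmYRERERERERERESIiIiIiIiIiIiIiIiJERERmZmZmZmZhERERERERERERIiIiIiIiIiIiIiIiIkREREZmZmZmZmEREREREREREREiIiIiIiIiIiIiIiIiRERERmZmZmZmZhERF3d3ERERESIiIiIiIiIiIiIiIiIkRERGZmZmZmZnERF3d3dxERERmSIiIiIiIiIiIiIiIiREREZmZmZmZnd3d3d3d3cRERGZIiIiIiIiIiIiIiIiJERERGZmZmZmd3d3d3d3dxEREZmSIiIiIiIiIiIiIiIiREREZmZmZmd3d3d3d3d3cRERmZIiIiIiIiIiIiIiIiJERERGZmZmZ3d3d3d3d3d3ERGZkiIiIiIiIiIiIiIiIiREREZmZmZnd3d3d3d3d3cREZmZIiIiIiIiIiIiIiIiIkRERmZmZmd3d3d3d3d3d3ERmZkiIiIiIiIiIiIiIiIiJEREZmZmZ3d3d3d3d3d3cRGZmZIiIiIiIiIiIiIiIiIkRERmZmZnd3d3d3d3d3dxEZmZkiIiIiIiIiIiIiIiIiJERmZmZmd3d3d3d3d3d3ER"/>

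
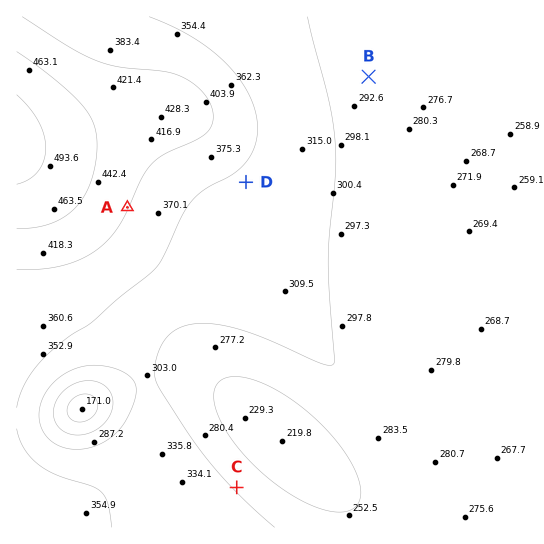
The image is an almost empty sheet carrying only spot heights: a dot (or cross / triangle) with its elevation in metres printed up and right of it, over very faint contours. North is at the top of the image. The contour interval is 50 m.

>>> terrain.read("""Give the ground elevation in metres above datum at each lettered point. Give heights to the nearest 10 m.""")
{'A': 400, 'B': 290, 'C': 290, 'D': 340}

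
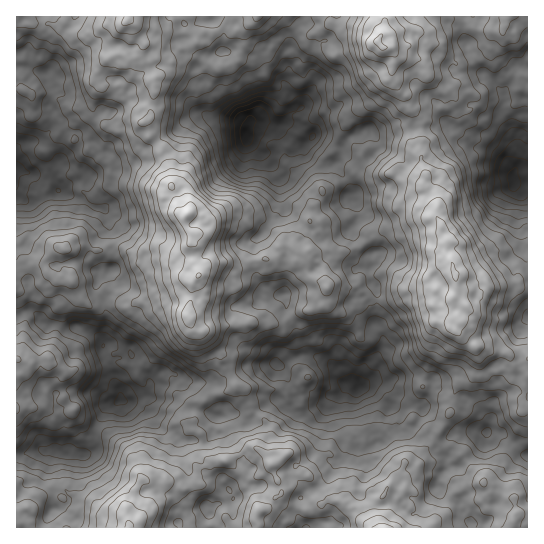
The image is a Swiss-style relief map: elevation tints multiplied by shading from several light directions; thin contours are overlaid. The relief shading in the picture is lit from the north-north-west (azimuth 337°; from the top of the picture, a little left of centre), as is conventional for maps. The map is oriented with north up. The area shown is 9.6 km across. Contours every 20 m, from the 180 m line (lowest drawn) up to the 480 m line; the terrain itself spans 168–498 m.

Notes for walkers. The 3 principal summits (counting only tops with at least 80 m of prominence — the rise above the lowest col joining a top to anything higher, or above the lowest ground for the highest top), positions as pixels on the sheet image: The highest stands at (187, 214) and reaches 498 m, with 330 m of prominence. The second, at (378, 42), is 483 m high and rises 146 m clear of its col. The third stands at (455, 275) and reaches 481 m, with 110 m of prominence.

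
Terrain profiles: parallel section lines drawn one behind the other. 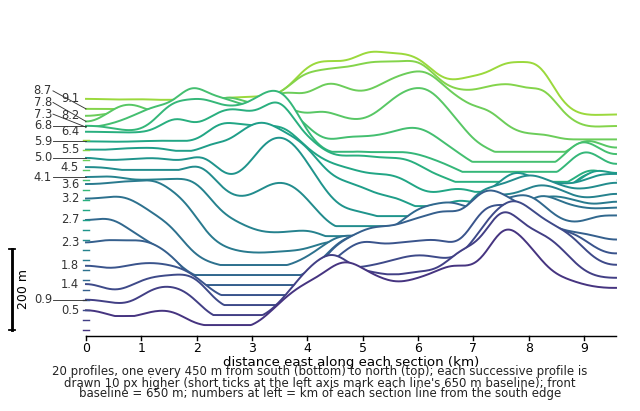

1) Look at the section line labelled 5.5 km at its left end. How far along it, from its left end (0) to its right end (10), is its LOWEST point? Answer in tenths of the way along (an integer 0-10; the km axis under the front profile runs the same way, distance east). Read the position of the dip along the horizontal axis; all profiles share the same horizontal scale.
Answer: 6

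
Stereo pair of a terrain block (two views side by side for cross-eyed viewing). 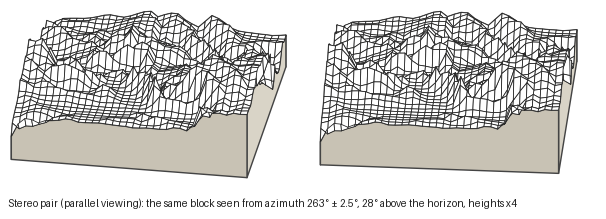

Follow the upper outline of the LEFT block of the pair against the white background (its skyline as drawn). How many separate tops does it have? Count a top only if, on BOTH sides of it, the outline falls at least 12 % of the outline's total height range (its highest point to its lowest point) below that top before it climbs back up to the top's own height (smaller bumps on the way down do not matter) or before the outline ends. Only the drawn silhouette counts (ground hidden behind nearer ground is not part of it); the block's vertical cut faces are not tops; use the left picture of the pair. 2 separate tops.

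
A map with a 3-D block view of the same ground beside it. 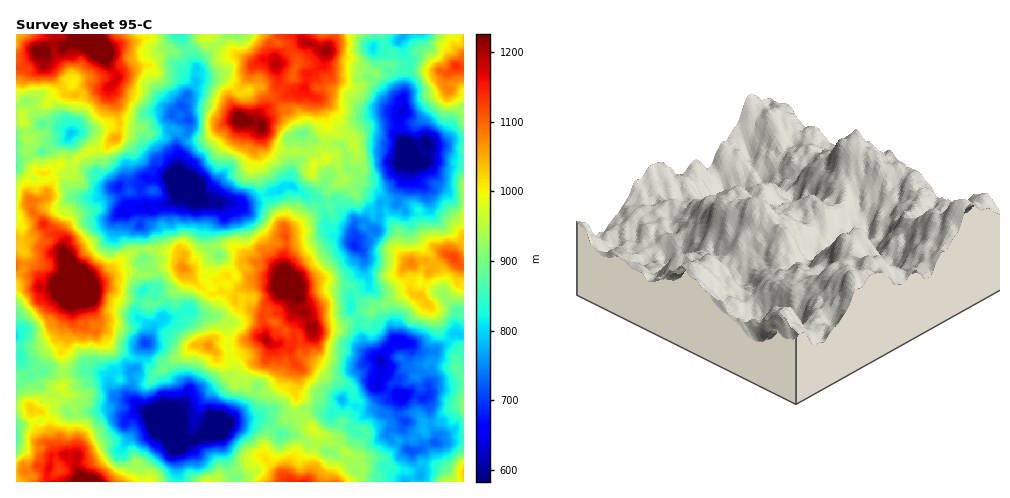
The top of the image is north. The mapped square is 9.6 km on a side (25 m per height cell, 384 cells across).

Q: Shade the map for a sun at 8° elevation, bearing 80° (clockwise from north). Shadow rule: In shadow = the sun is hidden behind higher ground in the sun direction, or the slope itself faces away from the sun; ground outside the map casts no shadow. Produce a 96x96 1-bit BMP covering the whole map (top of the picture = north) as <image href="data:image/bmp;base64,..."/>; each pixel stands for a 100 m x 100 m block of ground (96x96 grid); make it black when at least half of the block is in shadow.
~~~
<image width="96" height="96" href="data:image/bmp;base64,Qk2+BAAAAAAAAD4AAAAoAAAAYAAAAGAAAAABAAEAAAAAAIAEAAATCwAAEwsAAAIAAAAAAAAA////AAAAAAD8/AAAPwf/AAAAf//++AAAOYP/gAAAP//+eAAAG+f/AAAAD//+cAAAP+/fAAAAB//+8APAf//YAAAABf/+yAOA///gAAwABL/+AAGA///gABwAAf/+AAAA///4QAAACH/8AAAA///4AQAAAP/wAAAB///wbAAAAH/0AAAD///4/gAgEn/wAAAH///8fgAAGn/wAAAP////gggAHv/kAAAP////gAgAP//gAAAf////gAAAP//gEAAf////4AAAP//gAAA/////8AIAf//AAAB/////8AcAf/+AAAH3////8AcAf/+CAAPz//6/wAECf/8HAAHx//4/AAAHf/8EAAz4f/z/sAAHP/8AAAH4f///AAAD//8DgAH+f///AAAH7/wHwAH+f//8YAAH5/z/wAH//+/4IAAH4/z/wAH//+/4AAAHx/z/gMD//+/8AAADx/j/gcD//5/8AAAAv/z/BYB//Z/8AQAB/z7/BIA//B/4HgAx/+D/yAAf/A/wfgAx/8D/8AAO/x/4fgAh/8H+8AAH///5/gAB/4P/8AAf///76AAn/4P/8AA/////6AB3/4L/8AB/////4AHH/4D/4AB3////4AHX/wH/5gAX////4AH//AD/xgAH////AAH/+AH/wgA/////wAD/8D//4AB//v//gAD/8D7/wAB/8P//IAH/4Bz/4AB/8P//AAP/4xz/4AA/4D//AAP/4x7/4AA/4B//gAP/4T7/0AA/4D//AAP/8Hz/wAA/4D/eAAP/4Pz/wAw/wD8bgAP/4fD/wAQXwH95gAP/w+D/wAYD4DxwgAP/h8B/wAYI4Bz3wAP/h4D8gAAdIP//gAH/jgb8AAAdIH//gAH/jh78AAA+YH//gAD/jj78AAA2QD//gADfBPv4AACAAD//ADD3Af/gAACAAH//ACDCGf/gAAAAA///gCCAPf/AAAAAD//9gACAO//gAAAAf//4AGOAD//AAAAY///4R+eAP//MAAMZ///wf+AAP/+AAAMD///x/zAAP//AAAAP//+B/xAAP//YAAA////A/ggAf//4AAA////A/ggAf//gAGAf///AfgkA///gEAC////AHgEA///AGAG////gBsEA///DHCA////gAAEAf//CPmA////AAAMAf//Af/B////wAIcAf//Af/h////wA8AA//+Af/h////wD8AA//+Af/A///9wD4AB///A//wP//4QBwAB//+B/+wP//8AAwAD//+B/+AP//4ABwAH//+D/9gH//4ABgAP//Qd//AD//wAAAAf//A//+AB//wwEAAP//AP//AA//hwgAAP//AH/+AA//j+AAAP//CHv+AAf/j+AAAP//CDP+AAf///DAAH/+DgP/gAf///HAAH//D4P/gAf///HAAL/+D8P/AAP//eCAAB//z4f+AAH//OAAAAf/z4f+AAD//yD8AAf/jw/8AAB//4H8AAf//w/8AAD//4P4AMP/7x/4AAPw/8/AAOf+3w/wAAPwP8+AAMP/v8fgAAHwD/EAAAGfs="/>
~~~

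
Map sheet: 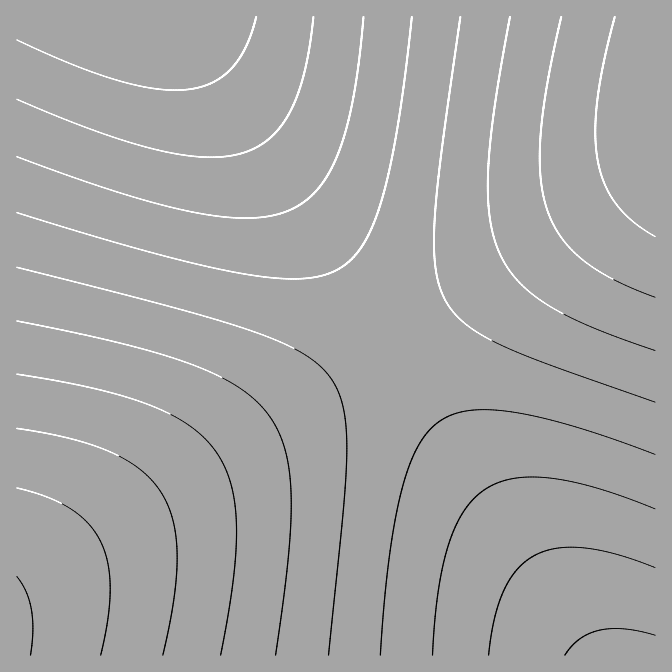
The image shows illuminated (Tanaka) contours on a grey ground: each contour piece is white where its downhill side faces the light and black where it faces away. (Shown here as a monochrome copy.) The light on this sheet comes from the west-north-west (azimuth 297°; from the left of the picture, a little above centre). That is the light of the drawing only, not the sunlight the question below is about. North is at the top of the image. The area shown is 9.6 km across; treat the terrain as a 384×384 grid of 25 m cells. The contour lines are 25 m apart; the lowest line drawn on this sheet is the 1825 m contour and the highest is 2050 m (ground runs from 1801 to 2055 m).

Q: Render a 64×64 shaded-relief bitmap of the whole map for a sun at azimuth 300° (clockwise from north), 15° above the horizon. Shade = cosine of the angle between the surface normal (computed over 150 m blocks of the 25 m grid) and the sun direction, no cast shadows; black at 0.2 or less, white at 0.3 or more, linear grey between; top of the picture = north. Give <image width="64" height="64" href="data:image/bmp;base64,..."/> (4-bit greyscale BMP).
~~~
<image width="64" height="64" href="data:image/bmp;base64,Qk12CAAAAAAAAHYAAAAoAAAAQAAAAEAAAAABAAQAAAAAAAAIAAATCwAAEwsAABAAAAAAAAAAAAAAABEREQAiIiIAMzMzAERERABVVVUAZmZmAHd3dwCIiIgAmZmZAKqqqgC7u7sAzMzMAN3d3QDu7u4A////AGZmZVVVVVVVVVVVVVVVVVVVVVVVVVVVVVVmZmZ3d3iIZmZmVVVVVVVVVVVVVVVVVVVVVVVVVVVVVWZmZ3d3eIhmZmZlVVVVVVVVVVVVVERERFVVVVVVVVVWZmZnd3eIiHdmZmZVVVVVVVVVVVRERERERFVVVVVVVVZmZmd3d4iId3ZmZmZVVVVVVVVVVERERERERVVVVVVVVmZmd3d3iIh3d2ZmZmVVVVVVVVVUREREREREVVVVVVVmZmZ3d3iIiHd3dmZmZlVVVVVVVVRERERERERVVVVVVWZmZ3d3eIiIiHd3dmZmZVVVVVVVVERERERERFVVVVVVZmZnd3eIiIiIh3d3ZmZmVVVVVVVVREREREREVVVVVVZmZmd3d4iIiIiId3d2ZmZmVVVVVVVURERERERVVVVVVmZmd3d3iIiIiIiId3d2ZmZlVVVVVVVERERERFVVVVVWZmZ3d3eIiIiZiIiHd3dmZmZVVVVVVVRERERFVVVVVWZmZnd3eIiIiJmYiIh3d3ZmZmVVVVVVVURERFVVVVVVZmZnd3d4iIiImZmYiIh3d3ZmZlVVVVVVVURFVVVVVVZmZmd3d3iIiIiZmZmIiId3d2ZmZlVVVVVVVVVVVVVVVmZmd3d3iIiIiKqZmZiIiHd3dmZmZVVVVVVVVVVVVVVmZmZ3d3eIiIiIqqmZmZiIiHd3ZmZmVVVVVVVVVVVVVWZmZ3d3d4iIiIiqqpmZmYiIh3d3ZmZmVVVVVVVVVVVWZmZnd3d4iIiIiKqqqZmZmIiId3d2ZmZlVVVVVVVVVWZmZnd3d3iIiIiIqqqqmZmZiIiHd3d2ZmZlVVVVVVVWZmZnd3d3eIiIiIiqqqqqmZmZiIiHd3dmZmZmVVVVVmZmZmd3d3eIiIiIiKqqqqqpmZmYiIh3d3dmZmZmZmZmZmZmd3d3d4iIiIiIqqqqqqqZmZmIiIh3d3ZmZmZmZmZmZmd3d3d4iIiIiIiqqqqqqqmZmZmIiId3d3ZmZmZmZmZnd3d3d4iIiIiIiKqqqqqqqpmZmZiIiId3d3dmZmZmd3d3d3d4iIiIiIiIqqqqqqqqqpmZmZiIiId3d3d3d3d3d3d3d4iIiIiIiIiqqqqqqqqqqZmZmYiIiId3d3d3d3d3d3iIiIiIiIiIiKqqqqqqqqqqmZmZmYiIiIiHd3d3d3iIiIiIiIiIiIiIqqqqqqqqqqqpmZmZmYiIiIiIiIiIiIiIiIiIiIiIiIiqqqqqqqqqqqqpmZmZmZiIiIiIiIiIiIiIiIiIiIiIiKqqqqqqqqqqqqqpmZmZmZmZmZiIiIiIiIiIiIiIiIiIqqqqqqqqqqqqqqqpmZmZmZmZmZmZmZmZmYiIiIiIiIiqqqqqqqqqqqqqqqqqqZmZmZmZmZmZmZmZmZiIiIiIiKqqqqqqqqqqqqqqqqqqqqqqqqqqqqmZmZmZmZiIiIiIqqqqqqqqqqqqqqqqqqqqqqqqqqqqqqqpmZmZmYiIiIiqqqqqqqqqqqqqqqqqqqqqqqqqqqqqqqqqmZmZmYiIiKqqqqqqqqqqqqqqqqqqqru7u7u7u7uqqqqqmZmZmIiIqqqqqqqqqqqqqqqqqru7u7u7u7u7u7u6qqqpmZmZiIiqqqqqqqqqqqqqqqq7u7u7u7u7u7u7u7u6qqqpmZmZiKqqqqqqqqqqqqqqq7u7u7u8zMzMzMy7u7u6qqqZmZmYqqqqqqqqqqqqqqq7u7u7vMzMzMzMzMy7u7uqqqqZmZmqqqqqqqqqqqqqq7u7u7vMzMzMzMzMzMy7u7uqqqmZmaqqqqqqqqqqqqqru7u7zMzMzMzd3MzMzMy7u7qqqpmZqqqqqqqqqqqqqru7u7vMzMzN3d3d3czMzMu7u6qqqZmqqqqqqqqqqqqqu7u7vMzMzd3d3d3d3czMzMu7u6qqqaqqqqqqqqqqqqu7u7vMzMzd3d3d3d3d3czMzLu7uqqqqqqqqqqqqqqqq7u7u8zMzd3d3d3d3d3d3czMy7u7qqqqqqqqqqqqqqqru7u8zMzN3d3d3d3d3d3d3MzMy7u7qqqqqqqqqqqqqru7u7zMzN3d3d3d3d3d3d3dzMzMu7u6qqqqqqqqqqqqu7u7zMzM3d3d3d3d3d3d3d3dzMzLu7uqqqqqqqqqqqq7u7vMzM3d3d3d3u7t3d3d3d3czMzLu5maqqqqqqqqqru7vMzMzd3d3d3u7u7t3d3d3d3MzMy7mZmqqqqqqqqru7u8zMzd3d3d3u7u7u7d3d3d3dzMzMyZmZqqqqqqqqu7u8zMzN3d3d3e7u7u7u3d3d3d3czMzJmZmaqqqqqqq7u7zMzN3d3d3d7u7u7u7t3d3d3d3czMmZmZqqqqqqq7u7vMzM3d3d3d7u7u7u7u7d3d3d3d3MyZmZmaqqqqqru7vMzMzd3d3d3u7u7u7u7u3d3d3d3dzJmZmZqqqqqqu7u8zMzd3d3d3d7u7u7u7u7d3d3d3d3dmZmZmqqqqqu7u7zMzN3d3d3d3u7u7u7u7t3d3d3d3d2ZmZmaqqqqq7u7zMzM3d3d3d3d7u7u7u7u3d3d3d3d3ZmZmZqqqqq7u7vMzM3d3d3d3d3e7u7u7u3d3d3d3d3dmZmZmqqqqru7vMzMzd3d3d3d3d3e7u7t3d3d3d3d3d2ZmZmqqqqqu7u8zMzN3d3d3d3d3d3d3d3d3d3d3d3d3ZmZmaqqqqu7u8zMzN3d3d3d3d3d3d3d3d3d3d3d3d3d"/>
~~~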